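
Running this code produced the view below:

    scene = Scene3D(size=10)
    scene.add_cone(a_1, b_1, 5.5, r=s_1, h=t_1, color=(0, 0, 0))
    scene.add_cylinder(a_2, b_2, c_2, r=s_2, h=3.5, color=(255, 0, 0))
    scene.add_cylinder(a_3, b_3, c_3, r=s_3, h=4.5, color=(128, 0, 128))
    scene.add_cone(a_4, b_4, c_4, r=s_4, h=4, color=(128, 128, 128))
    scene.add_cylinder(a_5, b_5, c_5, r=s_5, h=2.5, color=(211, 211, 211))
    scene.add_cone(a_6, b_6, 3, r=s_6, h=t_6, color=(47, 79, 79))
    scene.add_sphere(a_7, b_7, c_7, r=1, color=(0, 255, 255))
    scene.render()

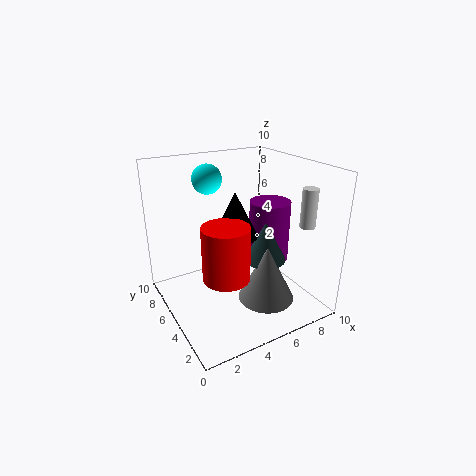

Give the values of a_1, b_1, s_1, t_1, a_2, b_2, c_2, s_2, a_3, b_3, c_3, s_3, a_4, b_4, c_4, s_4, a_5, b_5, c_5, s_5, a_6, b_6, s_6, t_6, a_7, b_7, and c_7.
a_1 = 4.5; b_1 = 4.5; s_1 = 1.5; t_1 = 3; a_2 = 3; b_2 = 3; c_2 = 3.5; s_2 = 1.5; a_3 = 8; b_3 = 5.5; c_3 = 2.5; s_3 = 1.5; a_4 = 6.5; b_4 = 3.5; c_4 = 0.5; s_4 = 2; a_5 = 8; b_5 = 1.5; c_5 = 6.5; s_5 = 0.5; a_6 = 7; b_6 = 4.5; s_6 = 1.5; t_6 = 3; a_7 = 3.5; b_7 = 6.5; c_7 = 9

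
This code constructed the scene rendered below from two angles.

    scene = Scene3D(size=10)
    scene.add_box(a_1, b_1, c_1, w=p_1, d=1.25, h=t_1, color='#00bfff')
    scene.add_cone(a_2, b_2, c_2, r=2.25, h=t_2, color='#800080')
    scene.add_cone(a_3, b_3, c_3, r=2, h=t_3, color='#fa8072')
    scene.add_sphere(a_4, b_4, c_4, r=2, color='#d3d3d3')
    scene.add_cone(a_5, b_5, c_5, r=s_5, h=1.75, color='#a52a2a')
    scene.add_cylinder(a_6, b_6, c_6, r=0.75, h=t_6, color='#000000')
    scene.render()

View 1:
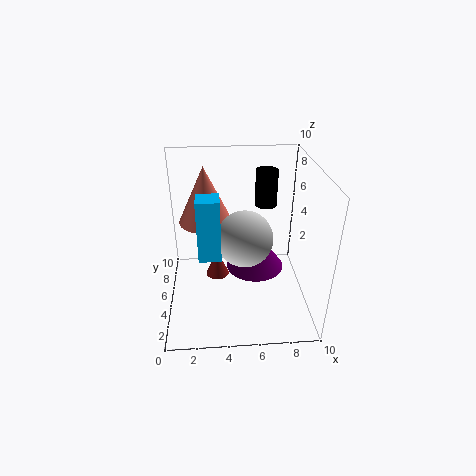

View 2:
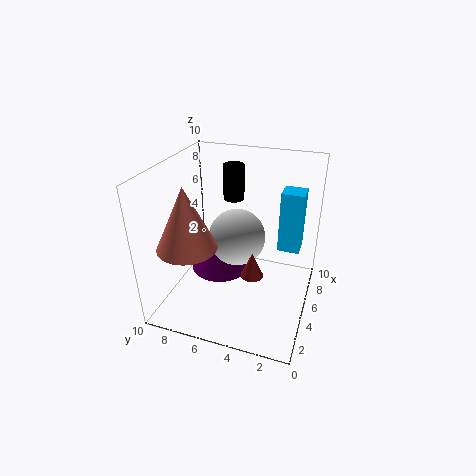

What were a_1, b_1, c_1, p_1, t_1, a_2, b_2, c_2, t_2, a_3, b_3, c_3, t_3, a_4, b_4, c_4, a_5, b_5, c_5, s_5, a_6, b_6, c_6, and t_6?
a_1 = 2.5, b_1 = 0.5, c_1 = 6.25, p_1 = 1.25, t_1 = 3.5, a_2 = 6.5, b_2 = 7, c_2 = 1.25, t_2 = 3, a_3 = 2.75, b_3 = 7.75, c_3 = 5, t_3 = 4.25, a_4 = 5.5, b_4 = 5.25, c_4 = 4.75, a_5 = 3.5, b_5 = 3.5, c_5 = 3.25, s_5 = 0.75, a_6 = 7, b_6 = 6, c_6 = 7, t_6 = 2.5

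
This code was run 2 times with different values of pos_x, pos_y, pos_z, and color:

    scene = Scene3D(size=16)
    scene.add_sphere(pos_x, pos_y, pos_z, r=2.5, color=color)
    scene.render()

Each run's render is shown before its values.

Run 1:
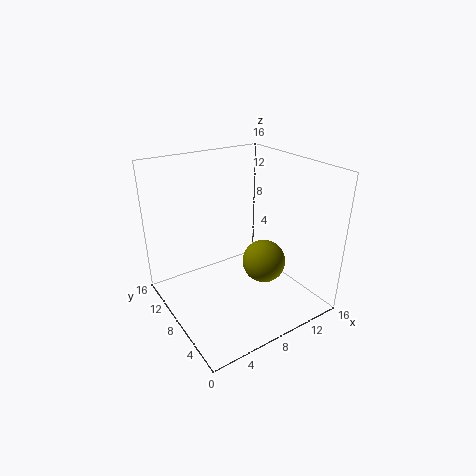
pos_x = 11
pos_y = 7
pos_z = 4.5
color = 'olive'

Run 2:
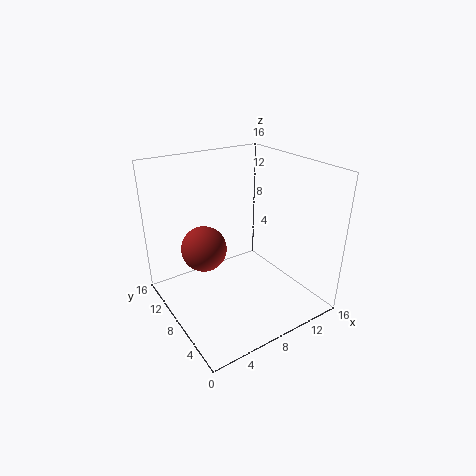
pos_x = 4.5
pos_y = 9.5
pos_z = 7
color = 'brown'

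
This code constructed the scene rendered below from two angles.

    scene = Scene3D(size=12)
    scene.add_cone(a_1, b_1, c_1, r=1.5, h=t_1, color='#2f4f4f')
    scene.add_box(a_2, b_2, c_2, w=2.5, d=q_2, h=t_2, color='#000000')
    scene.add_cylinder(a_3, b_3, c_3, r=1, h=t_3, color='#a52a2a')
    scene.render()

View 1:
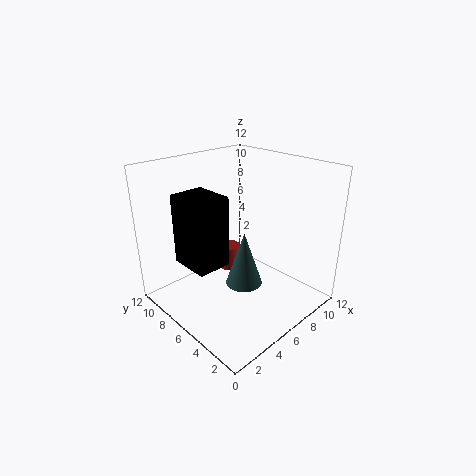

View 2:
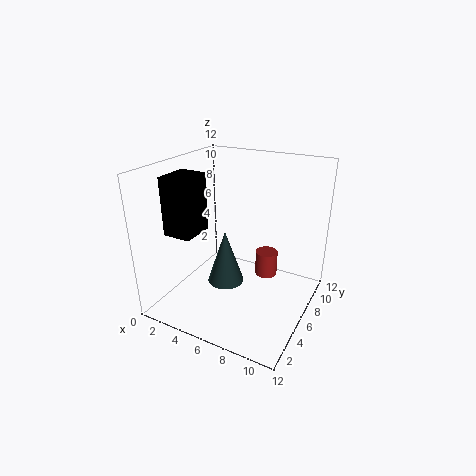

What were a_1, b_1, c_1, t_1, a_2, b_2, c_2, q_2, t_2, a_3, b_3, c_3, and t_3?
a_1 = 5.5
b_1 = 4.75
c_1 = 2.5
t_1 = 4.5
a_2 = 0.25
b_2 = 3.5
c_2 = 6
q_2 = 3
t_2 = 5
a_3 = 7.5
b_3 = 8.75
c_3 = 1.5
t_3 = 2.25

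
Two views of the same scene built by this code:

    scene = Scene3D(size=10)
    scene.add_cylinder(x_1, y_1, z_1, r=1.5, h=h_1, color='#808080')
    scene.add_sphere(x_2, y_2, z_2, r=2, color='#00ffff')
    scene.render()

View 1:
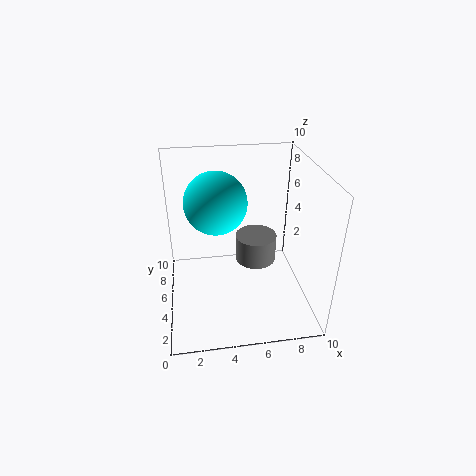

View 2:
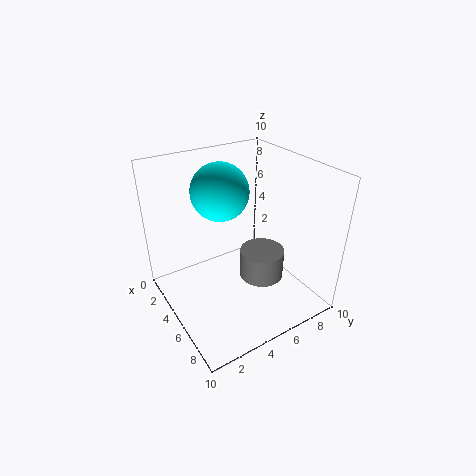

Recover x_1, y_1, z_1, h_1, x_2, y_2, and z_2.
x_1 = 6.5
y_1 = 6
z_1 = 2.5
h_1 = 2
x_2 = 3.5
y_2 = 4.5
z_2 = 8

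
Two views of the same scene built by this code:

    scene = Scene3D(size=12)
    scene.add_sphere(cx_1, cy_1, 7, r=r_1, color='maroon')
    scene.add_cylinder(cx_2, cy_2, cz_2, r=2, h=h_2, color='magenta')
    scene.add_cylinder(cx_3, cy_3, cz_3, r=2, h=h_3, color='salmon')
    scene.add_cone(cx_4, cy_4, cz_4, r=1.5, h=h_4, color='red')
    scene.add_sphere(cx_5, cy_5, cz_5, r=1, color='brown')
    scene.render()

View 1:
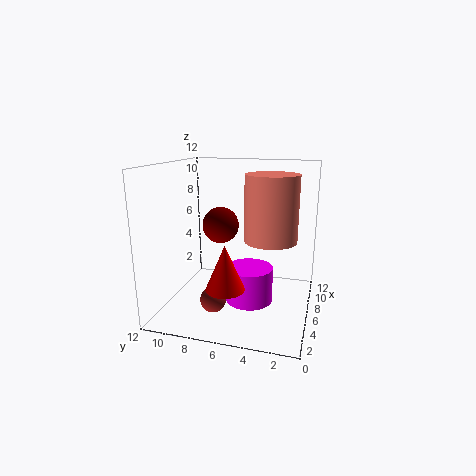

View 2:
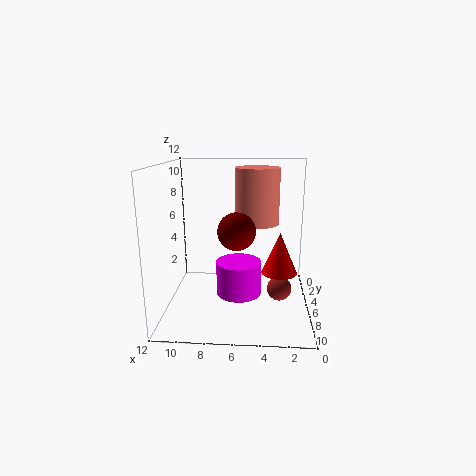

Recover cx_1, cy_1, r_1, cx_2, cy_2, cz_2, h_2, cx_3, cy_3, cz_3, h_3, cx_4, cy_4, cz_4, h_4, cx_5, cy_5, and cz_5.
cx_1 = 6
cy_1 = 7.5
r_1 = 1.5
cx_2 = 6
cy_2 = 5
cz_2 = 0.5
h_2 = 3
cx_3 = 4.5
cy_3 = 3
cz_3 = 6.5
h_3 = 5
cx_4 = 2.5
cy_4 = 6
cz_4 = 3
h_4 = 3.5
cx_5 = 2.5
cy_5 = 7
cz_5 = 2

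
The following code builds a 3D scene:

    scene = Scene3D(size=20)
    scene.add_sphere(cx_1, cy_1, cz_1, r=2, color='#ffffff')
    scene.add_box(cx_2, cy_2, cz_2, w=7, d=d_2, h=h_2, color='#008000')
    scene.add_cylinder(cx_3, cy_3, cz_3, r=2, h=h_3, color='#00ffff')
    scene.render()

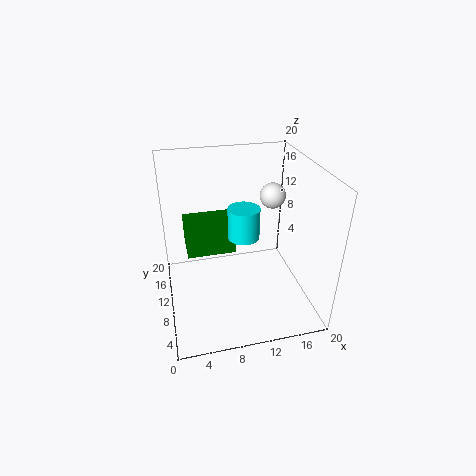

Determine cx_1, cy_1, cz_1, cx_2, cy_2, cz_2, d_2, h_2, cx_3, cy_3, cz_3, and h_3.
cx_1 = 17; cy_1 = 16; cz_1 = 13; cx_2 = 3; cy_2 = 11; cz_2 = 7; d_2 = 6; h_2 = 4; cx_3 = 10; cy_3 = 7; cz_3 = 12; h_3 = 4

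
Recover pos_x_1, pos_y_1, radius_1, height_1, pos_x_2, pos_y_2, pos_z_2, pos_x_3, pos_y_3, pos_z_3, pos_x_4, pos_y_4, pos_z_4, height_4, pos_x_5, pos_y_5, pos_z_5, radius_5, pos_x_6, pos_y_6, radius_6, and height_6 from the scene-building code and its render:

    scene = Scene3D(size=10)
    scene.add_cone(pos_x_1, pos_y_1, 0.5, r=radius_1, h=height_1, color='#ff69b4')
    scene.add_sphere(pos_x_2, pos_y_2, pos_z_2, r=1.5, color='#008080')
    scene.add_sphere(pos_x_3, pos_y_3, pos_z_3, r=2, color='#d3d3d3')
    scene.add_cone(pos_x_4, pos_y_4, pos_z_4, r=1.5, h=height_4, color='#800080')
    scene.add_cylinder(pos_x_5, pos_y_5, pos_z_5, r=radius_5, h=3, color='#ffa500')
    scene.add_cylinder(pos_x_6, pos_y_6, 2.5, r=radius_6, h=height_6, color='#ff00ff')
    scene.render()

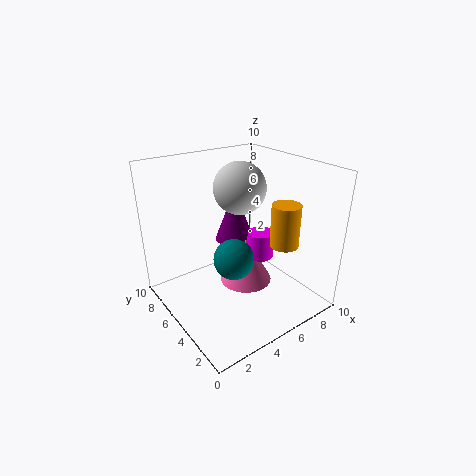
pos_x_1 = 6.5, pos_y_1 = 6, radius_1 = 2, height_1 = 3.5, pos_x_2 = 5, pos_y_2 = 5.5, pos_z_2 = 3, pos_x_3 = 7, pos_y_3 = 7.5, pos_z_3 = 7.5, pos_x_4 = 6.5, pos_y_4 = 7.5, pos_z_4 = 3.5, height_4 = 4, pos_x_5 = 7.5, pos_y_5 = 3, pos_z_5 = 4.5, radius_5 = 1, pos_x_6 = 7.5, pos_y_6 = 5.5, radius_6 = 1, height_6 = 2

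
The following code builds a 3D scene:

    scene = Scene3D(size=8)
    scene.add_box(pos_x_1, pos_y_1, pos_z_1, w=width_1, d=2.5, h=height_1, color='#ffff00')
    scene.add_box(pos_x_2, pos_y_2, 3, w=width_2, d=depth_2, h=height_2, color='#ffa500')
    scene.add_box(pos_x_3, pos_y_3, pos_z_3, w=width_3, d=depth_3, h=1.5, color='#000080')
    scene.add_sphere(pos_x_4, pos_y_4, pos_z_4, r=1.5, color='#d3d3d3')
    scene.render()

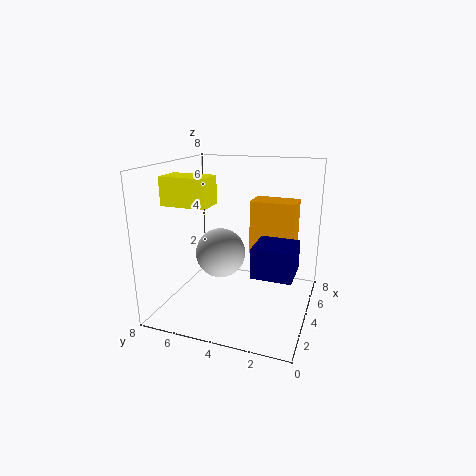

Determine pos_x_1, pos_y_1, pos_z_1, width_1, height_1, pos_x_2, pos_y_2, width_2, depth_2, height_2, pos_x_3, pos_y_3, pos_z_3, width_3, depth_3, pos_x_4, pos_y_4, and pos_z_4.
pos_x_1 = 2; pos_y_1 = 5; pos_z_1 = 6; width_1 = 1.5; height_1 = 1.5; pos_x_2 = 4.5; pos_y_2 = 1; width_2 = 1.5; depth_2 = 2.5; height_2 = 3; pos_x_3 = 1.5; pos_y_3 = 0.5; pos_z_3 = 3; width_3 = 2; depth_3 = 2; pos_x_4 = 5; pos_y_4 = 5.5; pos_z_4 = 2.5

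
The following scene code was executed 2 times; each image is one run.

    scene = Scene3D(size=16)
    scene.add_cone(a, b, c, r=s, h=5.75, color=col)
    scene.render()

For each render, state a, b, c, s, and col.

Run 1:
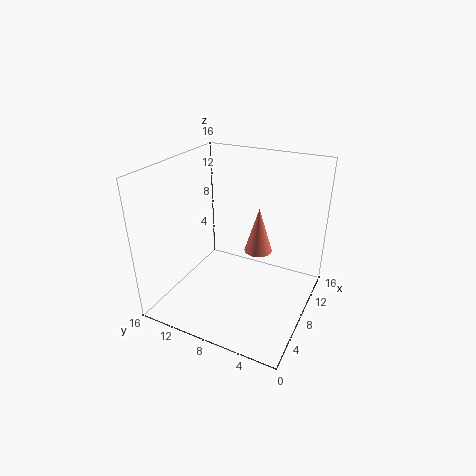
a = 12.75
b = 7.5
c = 4
s = 1.75
col = 'salmon'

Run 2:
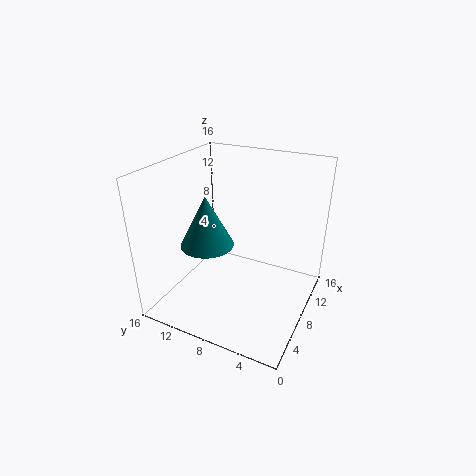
a = 6.75
b = 11.25
c = 7
s = 3
col = 'teal'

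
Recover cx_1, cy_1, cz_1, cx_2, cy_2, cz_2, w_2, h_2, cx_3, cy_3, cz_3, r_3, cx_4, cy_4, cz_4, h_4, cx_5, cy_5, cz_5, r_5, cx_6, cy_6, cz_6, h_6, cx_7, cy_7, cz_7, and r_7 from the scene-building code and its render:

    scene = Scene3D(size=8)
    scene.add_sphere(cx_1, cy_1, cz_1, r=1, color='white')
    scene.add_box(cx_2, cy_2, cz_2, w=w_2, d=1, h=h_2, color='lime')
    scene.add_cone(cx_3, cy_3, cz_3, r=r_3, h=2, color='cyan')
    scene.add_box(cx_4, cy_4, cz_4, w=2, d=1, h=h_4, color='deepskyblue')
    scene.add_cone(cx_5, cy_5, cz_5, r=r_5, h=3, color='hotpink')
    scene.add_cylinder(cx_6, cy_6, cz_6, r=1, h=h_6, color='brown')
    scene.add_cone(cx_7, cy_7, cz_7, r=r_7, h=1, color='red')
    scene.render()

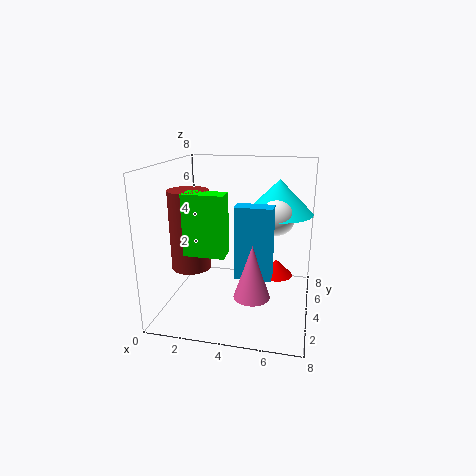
cx_1 = 6; cy_1 = 5; cz_1 = 5; cx_2 = 2; cy_2 = 1; cz_2 = 4; w_2 = 2; h_2 = 3; cx_3 = 6; cy_3 = 6; cz_3 = 5; r_3 = 2; cx_4 = 4; cy_4 = 3; cz_4 = 2; h_4 = 4; cx_5 = 5; cy_5 = 3; cz_5 = 1; r_5 = 1; cx_6 = 2; cy_6 = 2; cz_6 = 3; h_6 = 4; cx_7 = 6; cy_7 = 6; cz_7 = 1; r_7 = 1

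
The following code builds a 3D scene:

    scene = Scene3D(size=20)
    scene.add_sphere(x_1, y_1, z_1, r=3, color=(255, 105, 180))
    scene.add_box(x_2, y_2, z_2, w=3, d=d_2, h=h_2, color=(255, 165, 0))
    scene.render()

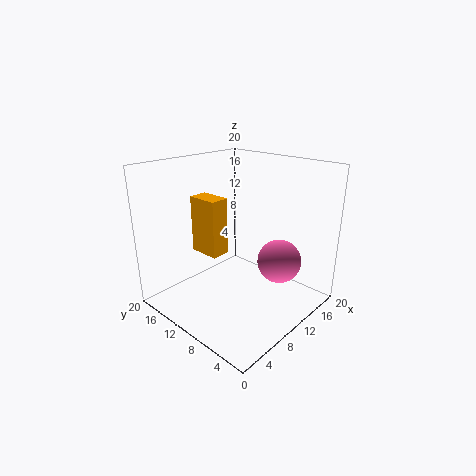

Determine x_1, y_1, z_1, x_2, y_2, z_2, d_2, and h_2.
x_1 = 13; y_1 = 5; z_1 = 7; x_2 = 10; y_2 = 15; z_2 = 5; d_2 = 5; h_2 = 9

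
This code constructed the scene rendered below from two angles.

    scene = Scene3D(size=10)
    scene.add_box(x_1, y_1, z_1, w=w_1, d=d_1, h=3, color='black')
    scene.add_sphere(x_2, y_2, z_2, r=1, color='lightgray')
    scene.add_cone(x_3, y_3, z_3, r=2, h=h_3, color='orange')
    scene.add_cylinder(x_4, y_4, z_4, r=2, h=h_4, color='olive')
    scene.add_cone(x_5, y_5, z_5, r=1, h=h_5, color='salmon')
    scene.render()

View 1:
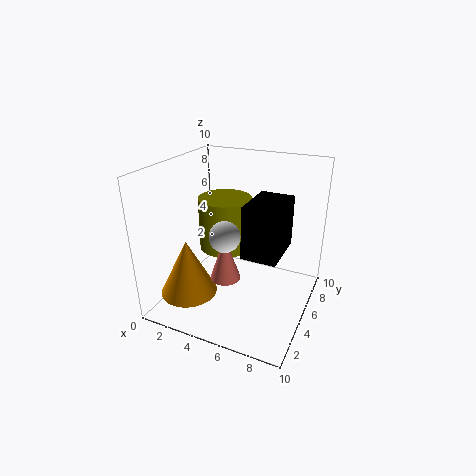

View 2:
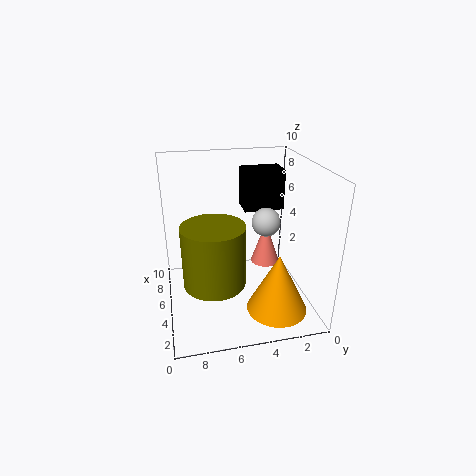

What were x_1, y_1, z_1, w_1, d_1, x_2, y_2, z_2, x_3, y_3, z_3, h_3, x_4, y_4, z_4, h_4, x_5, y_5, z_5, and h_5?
x_1 = 7; y_1 = 1; z_1 = 6; w_1 = 2; d_1 = 3; x_2 = 5; y_2 = 3; z_2 = 6; x_3 = 2; y_3 = 3; z_3 = 1; h_3 = 4; x_4 = 3; y_4 = 7; z_4 = 3; h_4 = 4; x_5 = 5; y_5 = 3; z_5 = 3; h_5 = 3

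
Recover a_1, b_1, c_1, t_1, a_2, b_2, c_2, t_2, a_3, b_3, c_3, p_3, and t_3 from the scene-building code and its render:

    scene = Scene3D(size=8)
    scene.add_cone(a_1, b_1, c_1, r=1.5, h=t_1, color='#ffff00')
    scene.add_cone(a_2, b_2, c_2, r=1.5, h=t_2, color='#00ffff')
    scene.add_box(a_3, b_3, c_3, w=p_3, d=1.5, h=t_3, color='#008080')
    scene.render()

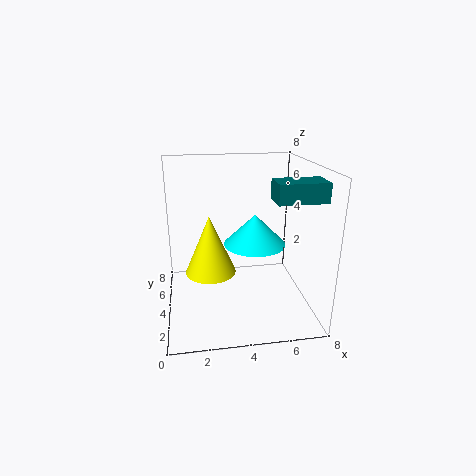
a_1 = 2.5
b_1 = 5
c_1 = 1.5
t_1 = 3.5
a_2 = 4.5
b_2 = 2
c_2 = 4.5
t_2 = 1.5
a_3 = 5.5
b_3 = 1.5
c_3 = 6.5
p_3 = 2.5
t_3 = 1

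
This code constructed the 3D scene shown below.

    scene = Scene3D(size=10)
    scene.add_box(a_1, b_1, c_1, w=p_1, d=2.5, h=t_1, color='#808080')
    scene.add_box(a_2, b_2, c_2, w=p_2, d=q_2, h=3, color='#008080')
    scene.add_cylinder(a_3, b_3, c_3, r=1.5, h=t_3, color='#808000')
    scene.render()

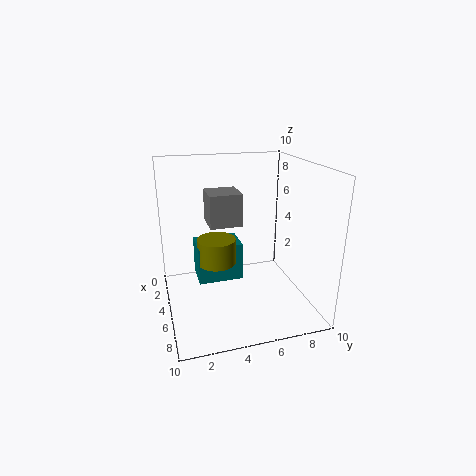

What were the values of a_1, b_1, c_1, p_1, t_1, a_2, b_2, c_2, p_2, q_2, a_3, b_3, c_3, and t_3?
a_1 = 0.5, b_1 = 3.5, c_1 = 5, p_1 = 2.5, t_1 = 2.5, a_2 = 0.5, b_2 = 2.5, c_2 = 0.5, p_2 = 2.5, q_2 = 3.5, a_3 = 2.5, b_3 = 4, c_3 = 2, t_3 = 2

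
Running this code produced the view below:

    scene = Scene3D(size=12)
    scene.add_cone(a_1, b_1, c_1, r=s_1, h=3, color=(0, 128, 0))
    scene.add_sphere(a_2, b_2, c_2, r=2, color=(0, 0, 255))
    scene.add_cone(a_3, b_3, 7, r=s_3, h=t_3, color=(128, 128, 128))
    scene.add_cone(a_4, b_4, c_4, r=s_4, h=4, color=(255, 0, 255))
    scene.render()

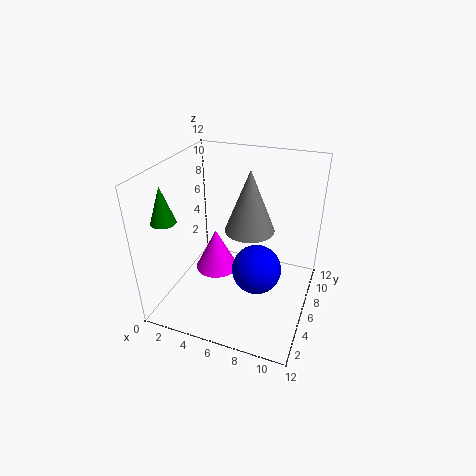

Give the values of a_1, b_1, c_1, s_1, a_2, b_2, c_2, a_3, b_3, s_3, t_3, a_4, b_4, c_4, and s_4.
a_1 = 1; b_1 = 3; c_1 = 8; s_1 = 1; a_2 = 8; b_2 = 5; c_2 = 4; a_3 = 7; b_3 = 6; s_3 = 2; t_3 = 5; a_4 = 3; b_4 = 8; c_4 = 1; s_4 = 2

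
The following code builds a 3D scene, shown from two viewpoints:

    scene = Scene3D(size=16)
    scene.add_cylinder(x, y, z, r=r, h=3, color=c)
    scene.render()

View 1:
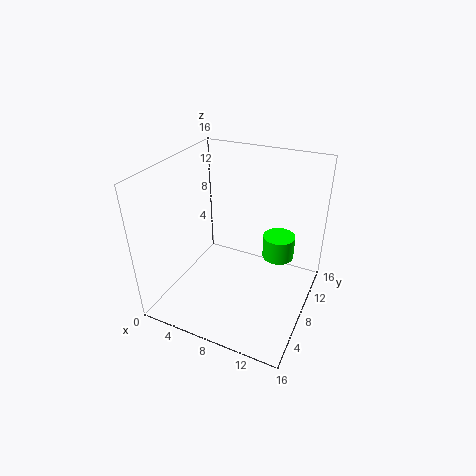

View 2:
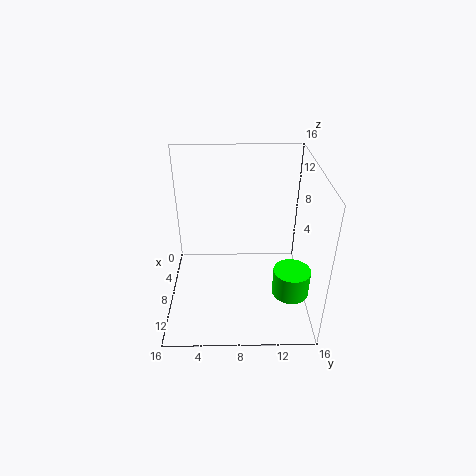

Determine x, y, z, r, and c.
x = 11; y = 13.75; z = 2.75; r = 2; c = 'lime'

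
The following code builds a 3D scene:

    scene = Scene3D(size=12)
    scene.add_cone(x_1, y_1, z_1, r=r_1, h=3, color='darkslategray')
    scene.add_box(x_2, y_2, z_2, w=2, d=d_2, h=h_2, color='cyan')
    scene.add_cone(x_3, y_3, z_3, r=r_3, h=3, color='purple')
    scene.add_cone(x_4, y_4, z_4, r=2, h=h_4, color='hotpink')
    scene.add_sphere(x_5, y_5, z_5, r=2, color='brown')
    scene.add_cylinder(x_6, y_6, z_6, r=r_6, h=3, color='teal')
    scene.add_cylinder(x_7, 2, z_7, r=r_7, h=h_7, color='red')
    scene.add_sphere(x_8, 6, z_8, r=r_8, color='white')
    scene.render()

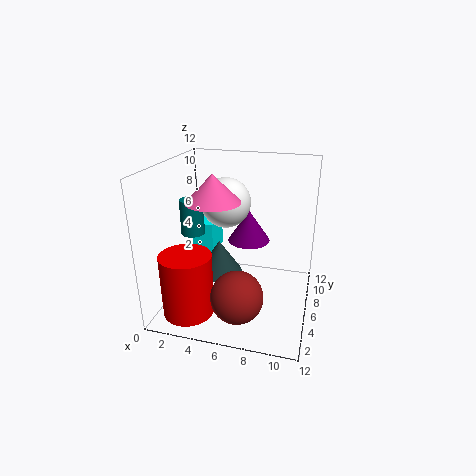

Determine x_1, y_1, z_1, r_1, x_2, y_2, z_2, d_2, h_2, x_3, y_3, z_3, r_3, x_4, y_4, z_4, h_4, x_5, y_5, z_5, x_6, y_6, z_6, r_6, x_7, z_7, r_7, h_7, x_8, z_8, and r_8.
x_1 = 4
y_1 = 7
z_1 = 2
r_1 = 2
x_2 = 1
y_2 = 8
z_2 = 3
d_2 = 3
h_2 = 3
x_3 = 6
y_3 = 10
z_3 = 4
r_3 = 2
x_4 = 5
y_4 = 3
z_4 = 10
h_4 = 2
x_5 = 7
y_5 = 2
z_5 = 3
x_6 = 2
y_6 = 6
z_6 = 6
r_6 = 1
x_7 = 3
z_7 = 1
r_7 = 2
h_7 = 5
x_8 = 5
z_8 = 9
r_8 = 2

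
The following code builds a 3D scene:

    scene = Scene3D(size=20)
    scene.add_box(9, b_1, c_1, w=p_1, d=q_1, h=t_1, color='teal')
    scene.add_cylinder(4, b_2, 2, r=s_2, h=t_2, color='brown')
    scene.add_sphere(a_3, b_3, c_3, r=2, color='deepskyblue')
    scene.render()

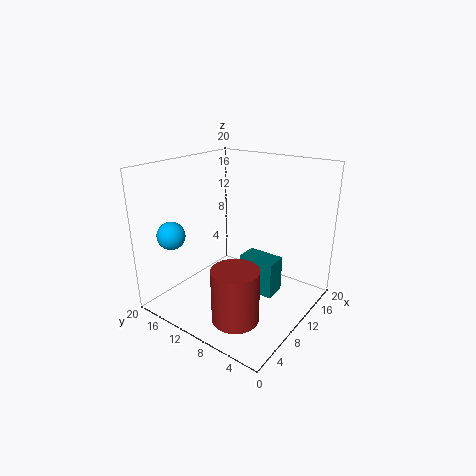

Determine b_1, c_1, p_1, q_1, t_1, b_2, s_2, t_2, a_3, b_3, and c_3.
b_1 = 4
c_1 = 3
p_1 = 3
q_1 = 5
t_1 = 5
b_2 = 6
s_2 = 3
t_2 = 7
a_3 = 5
b_3 = 18
c_3 = 10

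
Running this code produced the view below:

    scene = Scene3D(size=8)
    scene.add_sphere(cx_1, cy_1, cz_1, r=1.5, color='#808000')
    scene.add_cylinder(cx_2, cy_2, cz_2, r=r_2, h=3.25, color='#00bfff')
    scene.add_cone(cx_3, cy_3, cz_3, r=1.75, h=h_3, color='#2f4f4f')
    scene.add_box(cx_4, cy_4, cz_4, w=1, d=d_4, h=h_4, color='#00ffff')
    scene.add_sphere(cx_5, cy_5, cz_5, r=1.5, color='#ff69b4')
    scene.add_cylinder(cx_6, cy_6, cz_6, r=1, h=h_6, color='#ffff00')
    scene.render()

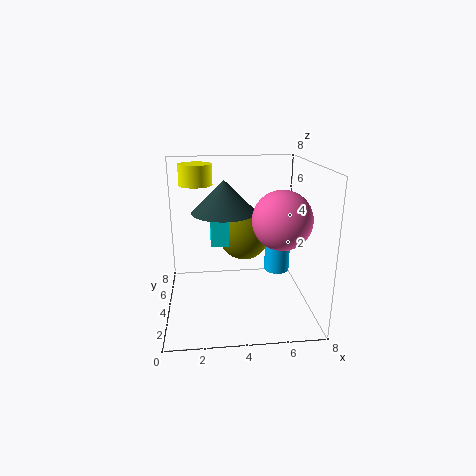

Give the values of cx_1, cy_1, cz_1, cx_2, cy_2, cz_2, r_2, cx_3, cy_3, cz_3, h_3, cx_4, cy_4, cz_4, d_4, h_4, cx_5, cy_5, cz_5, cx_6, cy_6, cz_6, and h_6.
cx_1 = 4.5, cy_1 = 5.25, cz_1 = 3.75, cx_2 = 6.5, cy_2 = 5, cz_2 = 1.5, r_2 = 0.75, cx_3 = 3.25, cy_3 = 4, cz_3 = 5.5, h_3 = 1.75, cx_4 = 2.5, cy_4 = 4, cz_4 = 3.5, d_4 = 1.5, h_4 = 2.5, cx_5 = 6, cy_5 = 2.25, cz_5 = 5.5, cx_6 = 1.75, cy_6 = 6.5, cz_6 = 6.5, h_6 = 1.25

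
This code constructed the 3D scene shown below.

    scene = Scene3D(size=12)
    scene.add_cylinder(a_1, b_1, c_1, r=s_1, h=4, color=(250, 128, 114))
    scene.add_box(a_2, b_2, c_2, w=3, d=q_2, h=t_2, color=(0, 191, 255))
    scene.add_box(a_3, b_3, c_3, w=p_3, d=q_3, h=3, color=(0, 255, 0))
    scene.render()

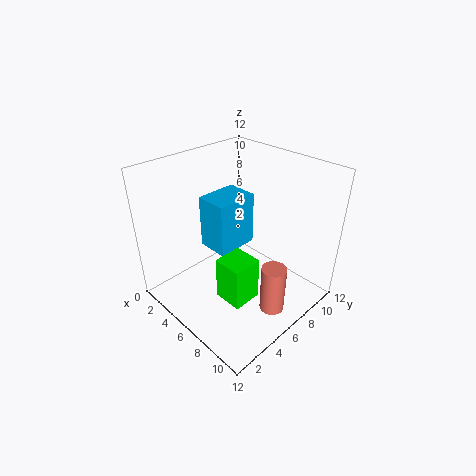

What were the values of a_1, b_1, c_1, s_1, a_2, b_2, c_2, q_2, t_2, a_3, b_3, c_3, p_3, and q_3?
a_1 = 10, b_1 = 6, c_1 = 1, s_1 = 1, a_2 = 1, b_2 = 6, c_2 = 3, q_2 = 4, t_2 = 5, a_3 = 9, b_3 = 1, c_3 = 5, p_3 = 2, q_3 = 2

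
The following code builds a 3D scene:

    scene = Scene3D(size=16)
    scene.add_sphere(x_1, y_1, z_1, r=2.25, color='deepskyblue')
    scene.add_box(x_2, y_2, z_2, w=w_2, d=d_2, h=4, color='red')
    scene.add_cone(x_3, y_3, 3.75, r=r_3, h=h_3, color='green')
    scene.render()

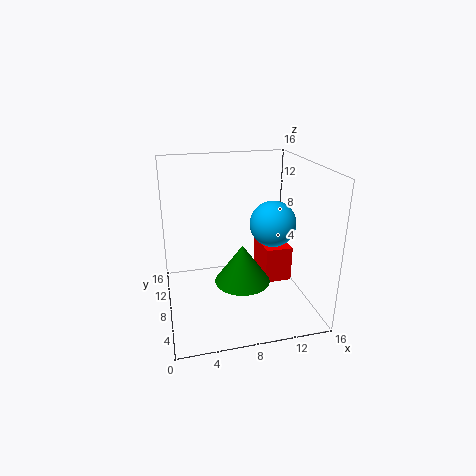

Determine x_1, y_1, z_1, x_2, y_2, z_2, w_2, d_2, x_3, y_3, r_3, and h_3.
x_1 = 10.5, y_1 = 4, z_1 = 11, x_2 = 10.75, y_2 = 6, z_2 = 3, w_2 = 3, d_2 = 4.75, x_3 = 8, y_3 = 6, r_3 = 3, h_3 = 4.25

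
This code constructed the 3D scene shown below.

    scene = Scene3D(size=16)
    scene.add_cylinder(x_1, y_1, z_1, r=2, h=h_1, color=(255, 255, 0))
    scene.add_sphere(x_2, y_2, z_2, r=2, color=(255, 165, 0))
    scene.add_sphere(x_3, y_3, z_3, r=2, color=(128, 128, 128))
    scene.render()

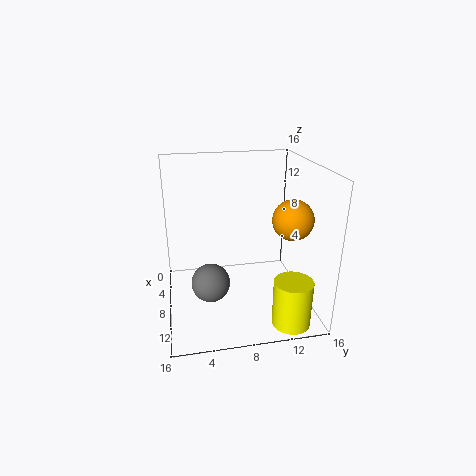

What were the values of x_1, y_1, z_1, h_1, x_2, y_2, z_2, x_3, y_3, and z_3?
x_1 = 14, y_1 = 12.5, z_1 = 0.5, h_1 = 5, x_2 = 12.5, y_2 = 12.5, z_2 = 11.5, x_3 = 11, y_3 = 4.5, z_3 = 4.5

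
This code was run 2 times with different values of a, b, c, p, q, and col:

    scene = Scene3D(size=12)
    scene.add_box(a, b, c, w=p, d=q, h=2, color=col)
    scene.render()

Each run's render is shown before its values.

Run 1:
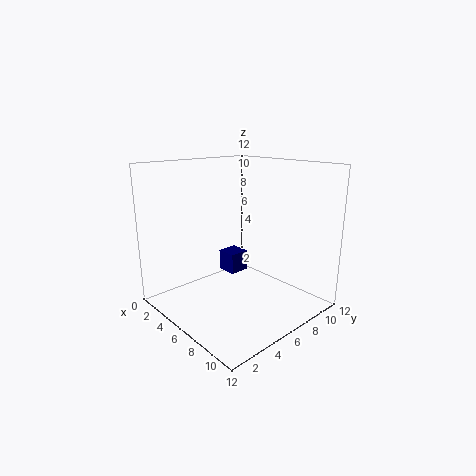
a = 1
b = 8
c = 1
p = 2
q = 2
col = 'navy'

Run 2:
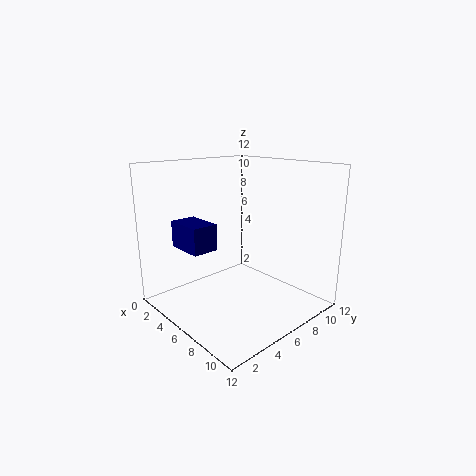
a = 4
b = 1
c = 6
p = 3
q = 2
col = 'navy'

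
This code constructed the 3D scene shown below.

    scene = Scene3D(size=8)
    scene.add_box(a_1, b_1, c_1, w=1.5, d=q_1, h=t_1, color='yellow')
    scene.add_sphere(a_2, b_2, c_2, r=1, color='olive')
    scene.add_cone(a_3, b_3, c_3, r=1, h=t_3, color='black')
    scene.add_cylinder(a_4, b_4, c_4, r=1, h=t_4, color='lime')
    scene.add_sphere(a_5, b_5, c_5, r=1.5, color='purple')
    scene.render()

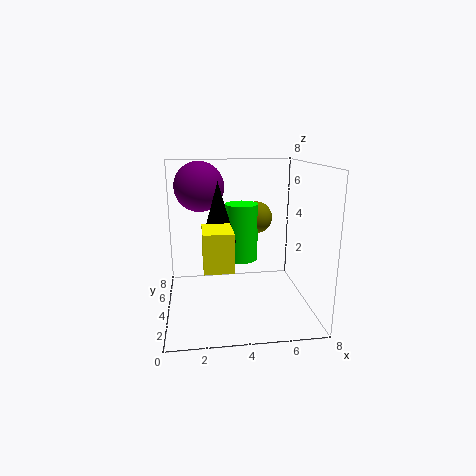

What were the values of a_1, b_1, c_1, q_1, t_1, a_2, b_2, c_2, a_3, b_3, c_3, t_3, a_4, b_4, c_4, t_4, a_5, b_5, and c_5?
a_1 = 2, b_1 = 1.5, c_1 = 3, q_1 = 2, t_1 = 2, a_2 = 5.5, b_2 = 6.5, c_2 = 4.5, a_3 = 3, b_3 = 5, c_3 = 3.5, t_3 = 3.5, a_4 = 4.5, b_4 = 6, c_4 = 2, t_4 = 3.5, a_5 = 2, b_5 = 6.5, c_5 = 6.5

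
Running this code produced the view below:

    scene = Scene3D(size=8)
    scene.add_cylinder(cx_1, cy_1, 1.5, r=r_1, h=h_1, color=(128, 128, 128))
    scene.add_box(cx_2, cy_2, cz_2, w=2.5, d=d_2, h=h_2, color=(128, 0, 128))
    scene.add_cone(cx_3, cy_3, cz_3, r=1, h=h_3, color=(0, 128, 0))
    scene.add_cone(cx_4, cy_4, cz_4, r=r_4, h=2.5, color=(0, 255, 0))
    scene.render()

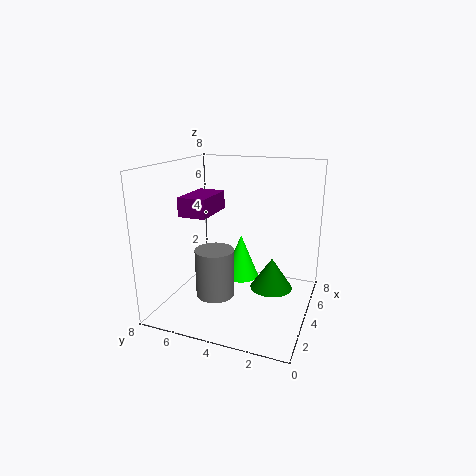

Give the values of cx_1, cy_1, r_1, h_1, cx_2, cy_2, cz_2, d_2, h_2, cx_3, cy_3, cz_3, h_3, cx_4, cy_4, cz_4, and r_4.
cx_1 = 2
cy_1 = 4.5
r_1 = 1
h_1 = 2.5
cx_2 = 2
cy_2 = 5
cz_2 = 5.5
d_2 = 1.5
h_2 = 1
cx_3 = 2
cy_3 = 1.5
cz_3 = 2.5
h_3 = 1.5
cx_4 = 4.5
cy_4 = 4
cz_4 = 1.5
r_4 = 1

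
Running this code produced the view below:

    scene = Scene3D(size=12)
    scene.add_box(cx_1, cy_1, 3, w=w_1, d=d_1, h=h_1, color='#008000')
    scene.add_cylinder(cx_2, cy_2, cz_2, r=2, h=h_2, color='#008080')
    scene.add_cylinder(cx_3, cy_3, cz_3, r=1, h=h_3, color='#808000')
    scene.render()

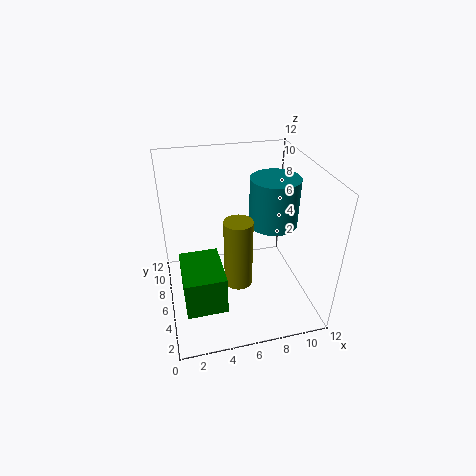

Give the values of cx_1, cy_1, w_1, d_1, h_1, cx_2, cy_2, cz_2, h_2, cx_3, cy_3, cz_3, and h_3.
cx_1 = 1, cy_1 = 1, w_1 = 3, d_1 = 4, h_1 = 3, cx_2 = 9, cy_2 = 6, cz_2 = 7, h_2 = 4, cx_3 = 5, cy_3 = 2, cz_3 = 5, h_3 = 5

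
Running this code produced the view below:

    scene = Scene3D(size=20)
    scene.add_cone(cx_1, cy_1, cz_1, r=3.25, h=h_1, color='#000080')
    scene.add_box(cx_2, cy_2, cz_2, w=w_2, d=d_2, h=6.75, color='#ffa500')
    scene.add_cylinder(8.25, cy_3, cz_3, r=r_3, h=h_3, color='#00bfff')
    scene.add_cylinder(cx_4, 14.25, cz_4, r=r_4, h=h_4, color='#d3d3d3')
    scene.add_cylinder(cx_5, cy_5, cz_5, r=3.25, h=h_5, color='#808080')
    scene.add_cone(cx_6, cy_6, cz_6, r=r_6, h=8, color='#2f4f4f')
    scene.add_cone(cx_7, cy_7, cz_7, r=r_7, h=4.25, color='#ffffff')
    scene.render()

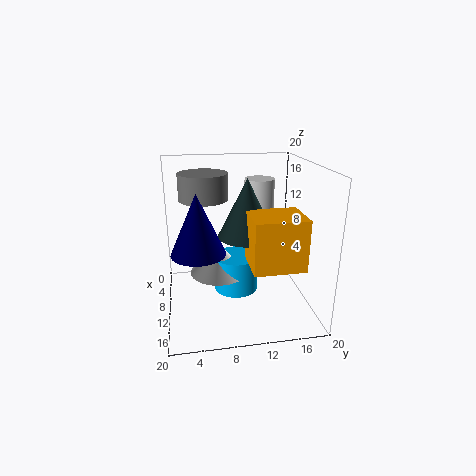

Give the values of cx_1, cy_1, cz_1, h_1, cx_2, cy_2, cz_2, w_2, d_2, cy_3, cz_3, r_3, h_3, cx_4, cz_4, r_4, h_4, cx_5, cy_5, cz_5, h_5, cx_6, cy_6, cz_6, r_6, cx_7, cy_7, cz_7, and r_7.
cx_1 = 15.75, cy_1 = 4.25, cz_1 = 10.75, h_1 = 7.25, cx_2 = 11.5, cy_2 = 10.75, cz_2 = 7.75, w_2 = 5.75, d_2 = 6.75, cy_3 = 10, cz_3 = 1.25, r_3 = 3.25, h_3 = 5.25, cx_4 = 4.5, cz_4 = 10.75, r_4 = 2.25, h_4 = 6.25, cx_5 = 9.25, cy_5 = 5.5, cz_5 = 15.5, h_5 = 3.5, cx_6 = 10, cy_6 = 11.25, cz_6 = 10.25, r_6 = 4, cx_7 = 8, cy_7 = 7.5, cz_7 = 4, r_7 = 4.25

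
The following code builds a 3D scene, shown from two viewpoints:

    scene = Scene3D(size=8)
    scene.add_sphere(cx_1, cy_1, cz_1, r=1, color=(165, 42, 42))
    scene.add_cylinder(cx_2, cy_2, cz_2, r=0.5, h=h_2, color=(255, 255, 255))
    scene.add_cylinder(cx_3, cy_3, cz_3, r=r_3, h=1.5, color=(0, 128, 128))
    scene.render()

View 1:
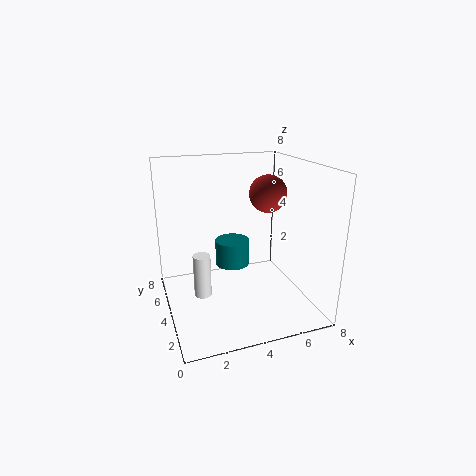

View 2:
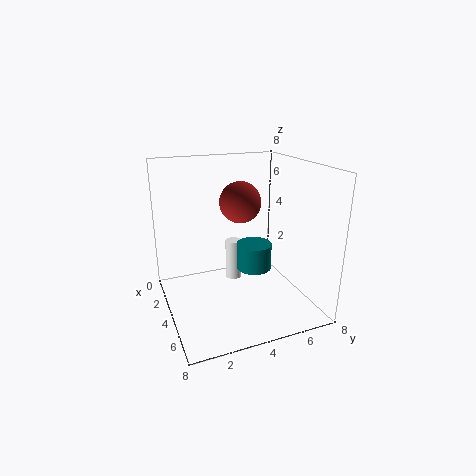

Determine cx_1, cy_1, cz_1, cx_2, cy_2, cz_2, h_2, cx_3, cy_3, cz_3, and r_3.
cx_1 = 5.5
cy_1 = 3.5
cz_1 = 6.5
cx_2 = 2
cy_2 = 4.5
cz_2 = 0.5
h_2 = 2.5
cx_3 = 4
cy_3 = 5
cz_3 = 2
r_3 = 1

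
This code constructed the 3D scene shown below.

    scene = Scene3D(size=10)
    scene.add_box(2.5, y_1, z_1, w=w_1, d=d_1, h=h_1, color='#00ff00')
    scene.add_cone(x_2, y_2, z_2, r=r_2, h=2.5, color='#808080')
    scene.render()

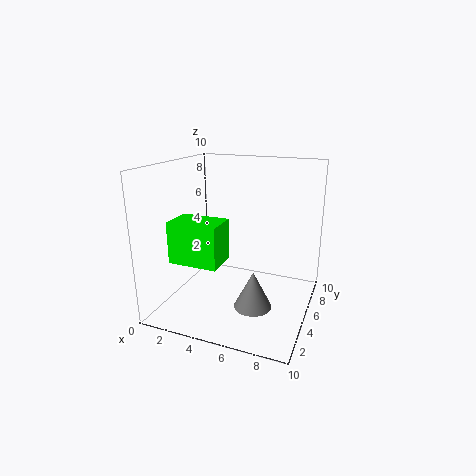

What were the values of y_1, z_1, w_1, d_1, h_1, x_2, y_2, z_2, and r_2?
y_1 = 0.25; z_1 = 4.75; w_1 = 3; d_1 = 2; h_1 = 2.5; x_2 = 6.75; y_2 = 3.25; z_2 = 1; r_2 = 1.25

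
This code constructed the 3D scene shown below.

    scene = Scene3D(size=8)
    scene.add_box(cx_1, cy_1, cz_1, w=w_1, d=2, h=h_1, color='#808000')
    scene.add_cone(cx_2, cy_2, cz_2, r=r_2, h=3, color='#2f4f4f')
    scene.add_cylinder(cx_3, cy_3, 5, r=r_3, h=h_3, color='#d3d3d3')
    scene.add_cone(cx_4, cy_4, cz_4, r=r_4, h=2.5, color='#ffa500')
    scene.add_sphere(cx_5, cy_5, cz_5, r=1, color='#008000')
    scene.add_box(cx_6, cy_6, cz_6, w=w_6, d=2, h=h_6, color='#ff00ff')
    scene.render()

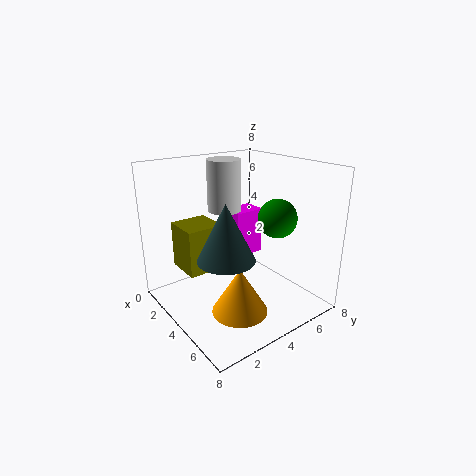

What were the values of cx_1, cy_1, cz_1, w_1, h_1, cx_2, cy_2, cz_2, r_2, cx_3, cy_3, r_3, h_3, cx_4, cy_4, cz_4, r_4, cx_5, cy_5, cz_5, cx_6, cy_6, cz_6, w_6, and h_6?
cx_1 = 2
cy_1 = 1
cz_1 = 2.5
w_1 = 2
h_1 = 2.5
cx_2 = 5
cy_2 = 2.5
cz_2 = 3.5
r_2 = 1.5
cx_3 = 2
cy_3 = 4.5
r_3 = 1
h_3 = 3
cx_4 = 5.5
cy_4 = 3
cz_4 = 0.5
r_4 = 1.5
cx_5 = 6
cy_5 = 5
cz_5 = 5.5
cx_6 = 0.5
cy_6 = 5.5
cz_6 = 1.5
w_6 = 1.5
h_6 = 3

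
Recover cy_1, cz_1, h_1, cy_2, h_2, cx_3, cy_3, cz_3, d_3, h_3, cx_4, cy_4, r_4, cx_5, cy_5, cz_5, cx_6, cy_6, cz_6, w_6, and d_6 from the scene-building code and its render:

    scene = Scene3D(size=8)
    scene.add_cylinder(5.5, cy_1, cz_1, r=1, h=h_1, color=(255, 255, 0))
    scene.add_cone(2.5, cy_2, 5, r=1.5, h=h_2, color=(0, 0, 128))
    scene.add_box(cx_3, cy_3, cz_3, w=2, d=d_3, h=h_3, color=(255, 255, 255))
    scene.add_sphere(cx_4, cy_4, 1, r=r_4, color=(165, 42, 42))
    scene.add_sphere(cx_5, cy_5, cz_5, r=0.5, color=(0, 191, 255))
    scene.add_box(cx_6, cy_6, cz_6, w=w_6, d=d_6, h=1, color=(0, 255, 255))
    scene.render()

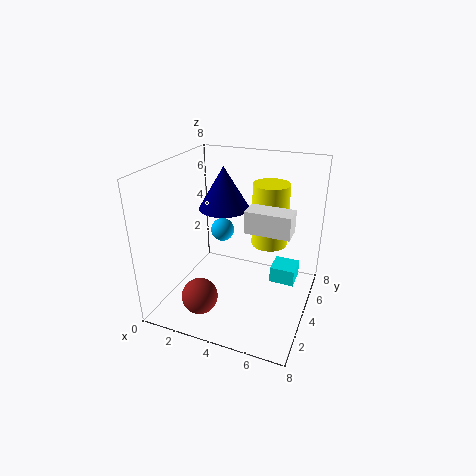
cy_1 = 5, cz_1 = 3.5, h_1 = 3.5, cy_2 = 5.5, h_2 = 2.5, cx_3 = 5.5, cy_3 = 1, cz_3 = 6, d_3 = 1, h_3 = 1, cx_4 = 2.5, cy_4 = 2, r_4 = 1, cx_5 = 4.5, cy_5 = 1, cz_5 = 6, cx_6 = 5.5, cy_6 = 5.5, cz_6 = 0.5, w_6 = 1.5, d_6 = 1.5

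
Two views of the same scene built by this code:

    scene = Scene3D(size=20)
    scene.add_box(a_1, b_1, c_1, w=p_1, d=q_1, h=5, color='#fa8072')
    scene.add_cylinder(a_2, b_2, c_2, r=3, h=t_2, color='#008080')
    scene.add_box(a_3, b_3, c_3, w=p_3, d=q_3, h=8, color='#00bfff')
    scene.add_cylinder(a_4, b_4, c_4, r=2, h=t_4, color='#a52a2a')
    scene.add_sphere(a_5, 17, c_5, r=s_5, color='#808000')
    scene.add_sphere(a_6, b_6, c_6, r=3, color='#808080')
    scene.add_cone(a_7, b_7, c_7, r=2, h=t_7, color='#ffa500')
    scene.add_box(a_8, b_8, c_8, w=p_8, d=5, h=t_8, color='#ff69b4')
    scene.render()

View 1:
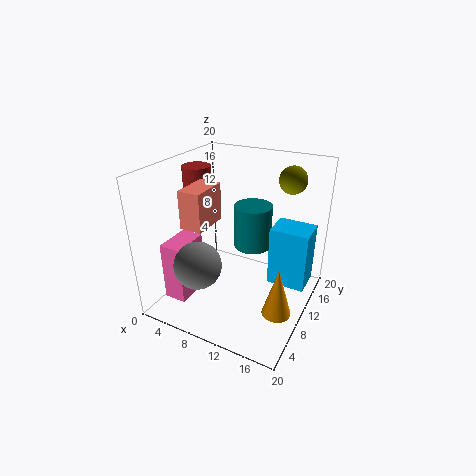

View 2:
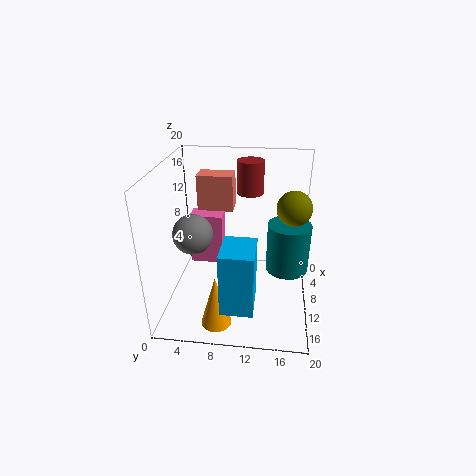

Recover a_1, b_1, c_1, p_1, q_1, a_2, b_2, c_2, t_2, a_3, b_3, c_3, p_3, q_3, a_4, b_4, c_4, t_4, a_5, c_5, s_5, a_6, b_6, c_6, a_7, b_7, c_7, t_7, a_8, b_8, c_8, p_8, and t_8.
a_1 = 5, b_1 = 4, c_1 = 13, p_1 = 3, q_1 = 5, a_2 = 9, b_2 = 17, c_2 = 5, t_2 = 7, a_3 = 15, b_3 = 9, c_3 = 5, p_3 = 5, q_3 = 4, a_4 = 3, b_4 = 11, c_4 = 14, t_4 = 5, a_5 = 15, c_5 = 17, s_5 = 2, a_6 = 8, b_6 = 3, c_6 = 9, a_7 = 17, b_7 = 8, c_7 = 1, t_7 = 7, a_8 = 3, b_8 = 2, c_8 = 3, p_8 = 3, t_8 = 8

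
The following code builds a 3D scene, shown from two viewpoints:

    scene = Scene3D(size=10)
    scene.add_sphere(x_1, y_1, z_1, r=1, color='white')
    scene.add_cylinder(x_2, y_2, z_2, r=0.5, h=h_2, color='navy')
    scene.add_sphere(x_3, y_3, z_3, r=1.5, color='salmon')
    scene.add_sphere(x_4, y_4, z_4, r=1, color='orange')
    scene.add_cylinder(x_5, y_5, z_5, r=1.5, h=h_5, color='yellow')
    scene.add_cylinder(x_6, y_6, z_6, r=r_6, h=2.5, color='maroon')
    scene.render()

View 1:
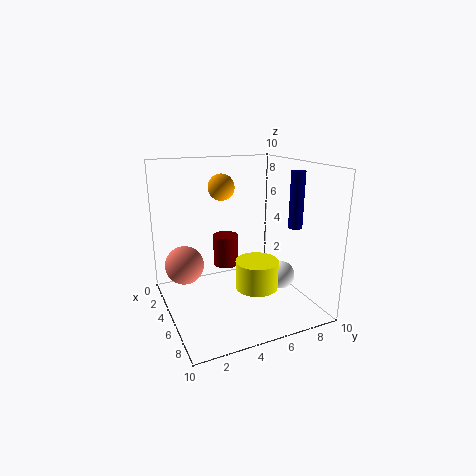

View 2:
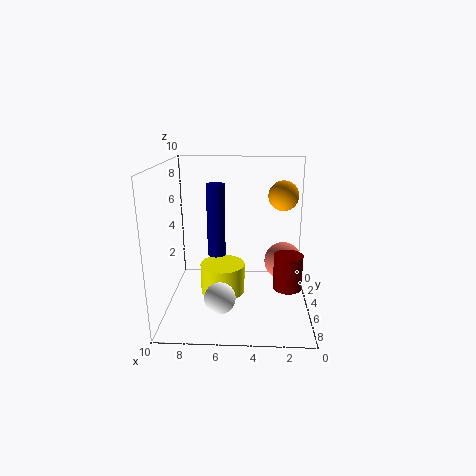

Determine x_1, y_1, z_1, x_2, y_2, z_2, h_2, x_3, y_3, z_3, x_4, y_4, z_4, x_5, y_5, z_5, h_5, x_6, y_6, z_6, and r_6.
x_1 = 6
y_1 = 8
z_1 = 2
x_2 = 6
y_2 = 9
z_2 = 5.5
h_2 = 4
x_3 = 1.5
y_3 = 2
z_3 = 2
x_4 = 2
y_4 = 5
z_4 = 8
x_5 = 6
y_5 = 6
z_5 = 1.5
h_5 = 2
x_6 = 1.5
y_6 = 5.5
z_6 = 1.5
r_6 = 1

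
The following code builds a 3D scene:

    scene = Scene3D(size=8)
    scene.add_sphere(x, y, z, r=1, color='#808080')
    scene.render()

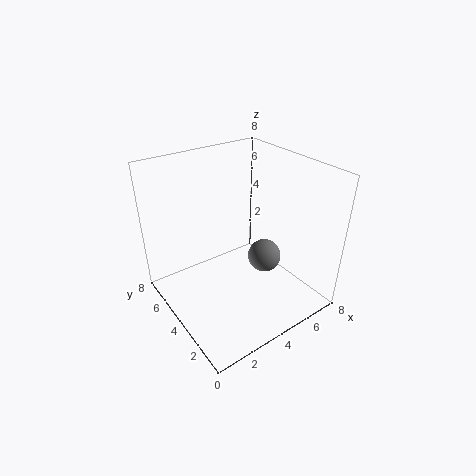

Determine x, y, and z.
x = 6, y = 4, z = 2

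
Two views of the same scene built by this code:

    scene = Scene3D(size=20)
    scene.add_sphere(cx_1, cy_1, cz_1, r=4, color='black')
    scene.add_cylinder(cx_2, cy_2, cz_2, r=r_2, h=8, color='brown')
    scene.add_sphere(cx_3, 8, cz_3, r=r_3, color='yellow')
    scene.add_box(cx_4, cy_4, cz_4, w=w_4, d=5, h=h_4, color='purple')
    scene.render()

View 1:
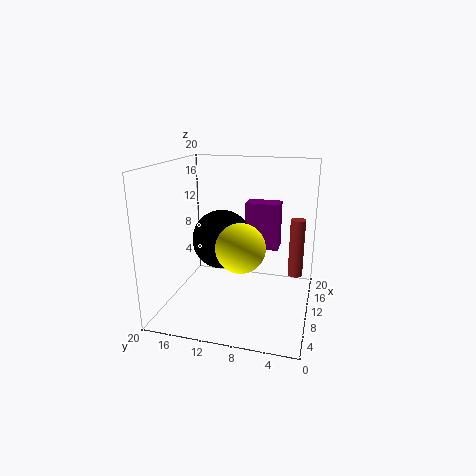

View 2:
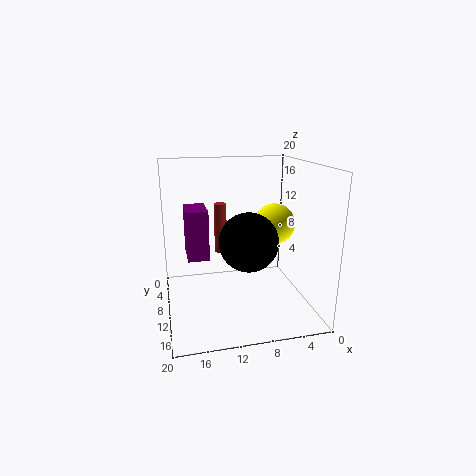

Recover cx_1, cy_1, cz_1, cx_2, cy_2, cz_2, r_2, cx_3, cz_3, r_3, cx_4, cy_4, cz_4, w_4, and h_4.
cx_1 = 9
cy_1 = 12
cz_1 = 10
cx_2 = 11
cy_2 = 2
cz_2 = 5
r_2 = 1
cx_3 = 4
cz_3 = 11
r_3 = 3
cx_4 = 14
cy_4 = 5
cz_4 = 7
w_4 = 3
h_4 = 7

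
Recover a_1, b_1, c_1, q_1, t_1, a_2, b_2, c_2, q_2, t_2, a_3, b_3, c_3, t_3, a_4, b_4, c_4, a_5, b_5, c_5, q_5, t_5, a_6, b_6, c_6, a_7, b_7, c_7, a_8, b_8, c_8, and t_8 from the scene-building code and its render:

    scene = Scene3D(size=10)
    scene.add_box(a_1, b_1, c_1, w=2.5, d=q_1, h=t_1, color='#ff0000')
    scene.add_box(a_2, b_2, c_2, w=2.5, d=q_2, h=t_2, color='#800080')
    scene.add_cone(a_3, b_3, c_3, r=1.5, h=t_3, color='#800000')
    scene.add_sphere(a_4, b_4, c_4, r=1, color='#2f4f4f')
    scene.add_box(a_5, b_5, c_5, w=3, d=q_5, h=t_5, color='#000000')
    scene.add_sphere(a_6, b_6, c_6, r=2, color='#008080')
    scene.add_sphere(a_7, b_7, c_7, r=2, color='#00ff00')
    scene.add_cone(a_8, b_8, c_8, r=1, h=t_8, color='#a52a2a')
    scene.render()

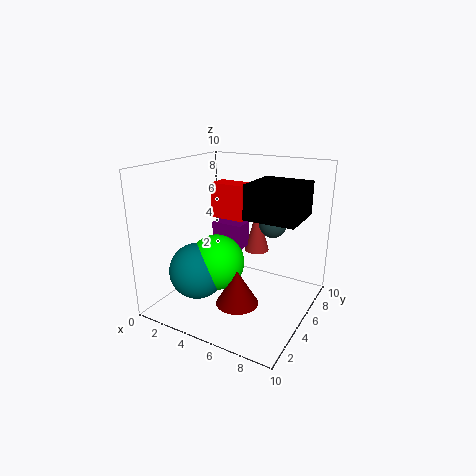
a_1 = 2.5; b_1 = 5.5; c_1 = 6; q_1 = 1.5; t_1 = 2.5; a_2 = 1.5; b_2 = 7; c_2 = 3; q_2 = 1.5; t_2 = 2; a_3 = 5.5; b_3 = 4; c_3 = 0.5; t_3 = 2.5; a_4 = 6.5; b_4 = 7.5; c_4 = 5.5; a_5 = 7; b_5 = 2; c_5 = 7.5; q_5 = 3; t_5 = 2; a_6 = 2.5; b_6 = 3.5; c_6 = 2.5; a_7 = 3.5; b_7 = 4.5; c_7 = 3; a_8 = 4.5; b_8 = 9; c_8 = 2.5; t_8 = 3.5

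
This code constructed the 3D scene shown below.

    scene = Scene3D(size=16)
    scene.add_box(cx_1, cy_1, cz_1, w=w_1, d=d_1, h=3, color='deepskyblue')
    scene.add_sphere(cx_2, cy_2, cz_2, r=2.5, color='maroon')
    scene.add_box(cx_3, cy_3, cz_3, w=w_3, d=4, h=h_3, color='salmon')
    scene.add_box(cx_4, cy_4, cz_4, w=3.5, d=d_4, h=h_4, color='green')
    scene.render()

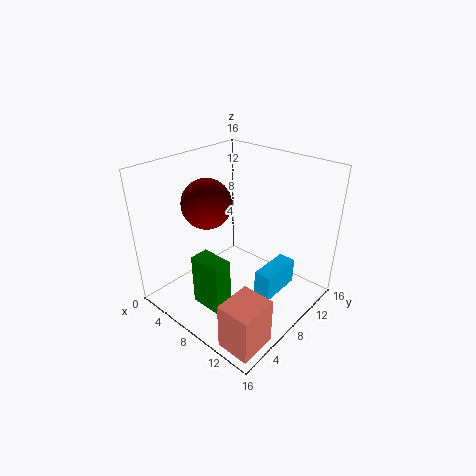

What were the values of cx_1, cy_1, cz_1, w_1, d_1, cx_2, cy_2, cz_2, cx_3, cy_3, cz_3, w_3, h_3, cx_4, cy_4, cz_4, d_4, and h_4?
cx_1 = 10.5; cy_1 = 8; cz_1 = 1.5; w_1 = 2; d_1 = 5; cx_2 = 7; cy_2 = 4.5; cz_2 = 13; cx_3 = 12; cy_3 = 0.5; cz_3 = 0.5; w_3 = 3.5; h_3 = 5; cx_4 = 7; cy_4 = 2; cz_4 = 2.5; d_4 = 2; h_4 = 5.5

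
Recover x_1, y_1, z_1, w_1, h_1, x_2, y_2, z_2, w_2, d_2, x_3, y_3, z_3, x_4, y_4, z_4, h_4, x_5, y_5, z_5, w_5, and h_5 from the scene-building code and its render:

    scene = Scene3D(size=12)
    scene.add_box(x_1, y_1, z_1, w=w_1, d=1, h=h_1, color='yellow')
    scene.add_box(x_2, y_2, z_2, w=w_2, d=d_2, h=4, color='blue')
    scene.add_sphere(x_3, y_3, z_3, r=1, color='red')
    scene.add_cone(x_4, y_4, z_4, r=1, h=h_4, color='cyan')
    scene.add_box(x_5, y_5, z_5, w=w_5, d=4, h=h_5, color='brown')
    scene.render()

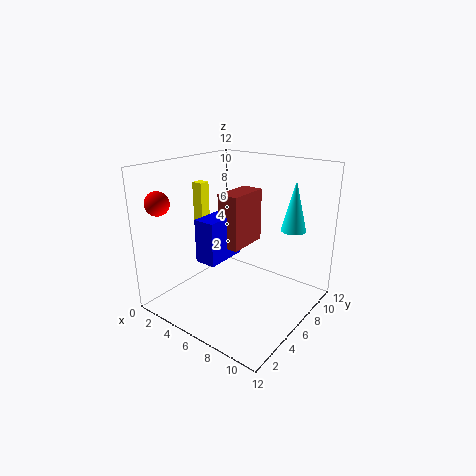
x_1 = 1, y_1 = 6, z_1 = 5, w_1 = 1, h_1 = 5, x_2 = 2, y_2 = 5, z_2 = 3, w_2 = 2, d_2 = 4, x_3 = 1, y_3 = 2, z_3 = 9, x_4 = 10, y_4 = 8, z_4 = 7, h_4 = 4, x_5 = 3, y_5 = 7, z_5 = 4, w_5 = 2, h_5 = 5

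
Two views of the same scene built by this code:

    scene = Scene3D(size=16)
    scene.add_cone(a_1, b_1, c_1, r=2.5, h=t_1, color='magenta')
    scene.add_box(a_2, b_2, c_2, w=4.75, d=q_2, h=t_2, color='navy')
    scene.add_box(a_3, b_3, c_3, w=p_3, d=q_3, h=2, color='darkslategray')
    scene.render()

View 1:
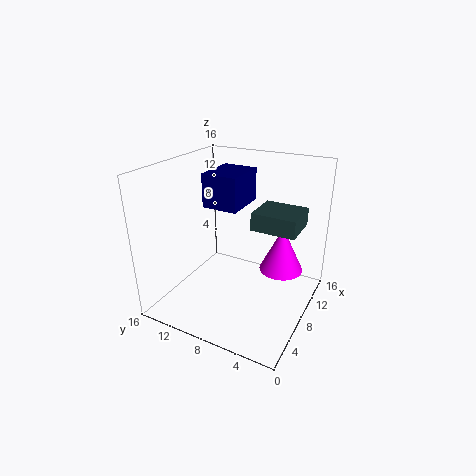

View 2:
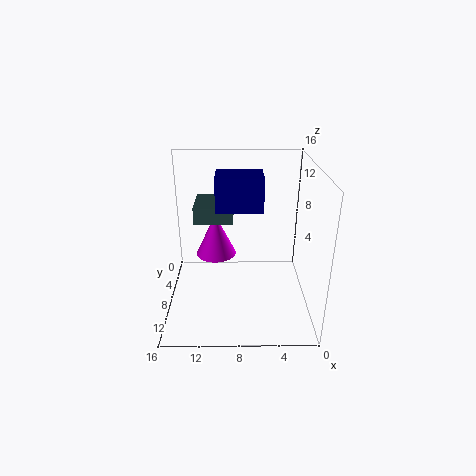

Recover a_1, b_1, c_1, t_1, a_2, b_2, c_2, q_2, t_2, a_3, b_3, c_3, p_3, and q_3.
a_1 = 10.75
b_1 = 3.75
c_1 = 3.75
t_1 = 5.25
a_2 = 5.5
b_2 = 7
c_2 = 12
q_2 = 3.75
t_2 = 3.5
a_3 = 8.5
b_3 = 1.75
c_3 = 9
p_3 = 4.5
q_3 = 5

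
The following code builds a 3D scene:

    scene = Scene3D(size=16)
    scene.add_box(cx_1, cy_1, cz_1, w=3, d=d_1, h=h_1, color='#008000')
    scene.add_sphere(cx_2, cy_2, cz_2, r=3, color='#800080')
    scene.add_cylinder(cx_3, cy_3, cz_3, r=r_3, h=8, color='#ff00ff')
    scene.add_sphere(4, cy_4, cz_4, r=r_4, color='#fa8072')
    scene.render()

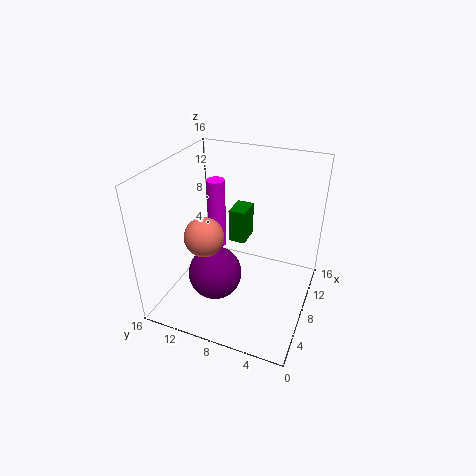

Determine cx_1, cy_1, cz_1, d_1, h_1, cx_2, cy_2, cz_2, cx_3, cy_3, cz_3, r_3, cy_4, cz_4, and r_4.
cx_1 = 10, cy_1 = 8, cz_1 = 6, d_1 = 2, h_1 = 4, cx_2 = 6, cy_2 = 10, cz_2 = 4, cx_3 = 9, cy_3 = 11, cz_3 = 6, r_3 = 1, cy_4 = 10, cz_4 = 10, r_4 = 2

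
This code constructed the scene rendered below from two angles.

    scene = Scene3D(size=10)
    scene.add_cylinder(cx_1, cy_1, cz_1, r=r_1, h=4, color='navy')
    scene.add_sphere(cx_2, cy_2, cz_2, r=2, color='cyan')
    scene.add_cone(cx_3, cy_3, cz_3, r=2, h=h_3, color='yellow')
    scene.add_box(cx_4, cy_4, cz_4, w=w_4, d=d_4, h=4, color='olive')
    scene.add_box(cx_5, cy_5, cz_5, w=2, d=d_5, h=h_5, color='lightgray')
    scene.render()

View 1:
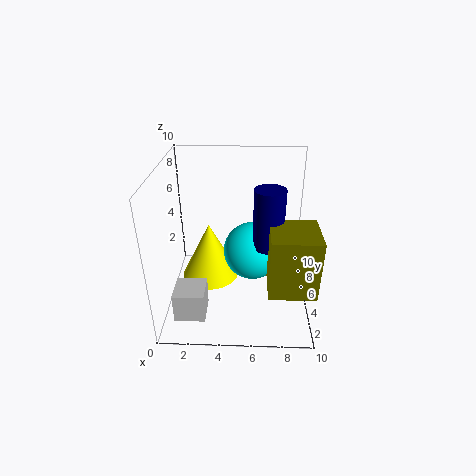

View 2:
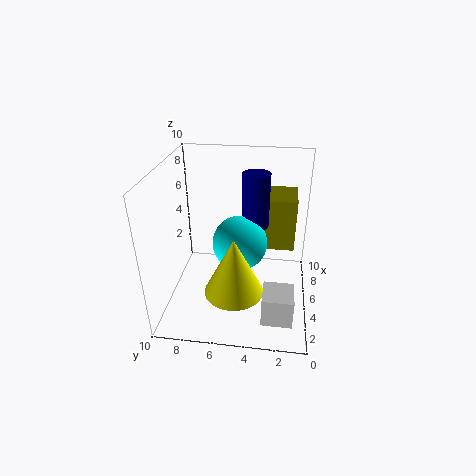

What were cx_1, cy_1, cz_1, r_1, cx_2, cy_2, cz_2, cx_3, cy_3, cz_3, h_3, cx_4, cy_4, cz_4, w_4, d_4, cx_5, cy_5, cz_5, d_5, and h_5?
cx_1 = 7, cy_1 = 4, cz_1 = 5, r_1 = 1, cx_2 = 6, cy_2 = 5, cz_2 = 4, cx_3 = 3, cy_3 = 5, cz_3 = 2, h_3 = 4, cx_4 = 7, cy_4 = 1, cz_4 = 3, w_4 = 3, d_4 = 3, cx_5 = 1, cy_5 = 1, cz_5 = 1, d_5 = 2, h_5 = 2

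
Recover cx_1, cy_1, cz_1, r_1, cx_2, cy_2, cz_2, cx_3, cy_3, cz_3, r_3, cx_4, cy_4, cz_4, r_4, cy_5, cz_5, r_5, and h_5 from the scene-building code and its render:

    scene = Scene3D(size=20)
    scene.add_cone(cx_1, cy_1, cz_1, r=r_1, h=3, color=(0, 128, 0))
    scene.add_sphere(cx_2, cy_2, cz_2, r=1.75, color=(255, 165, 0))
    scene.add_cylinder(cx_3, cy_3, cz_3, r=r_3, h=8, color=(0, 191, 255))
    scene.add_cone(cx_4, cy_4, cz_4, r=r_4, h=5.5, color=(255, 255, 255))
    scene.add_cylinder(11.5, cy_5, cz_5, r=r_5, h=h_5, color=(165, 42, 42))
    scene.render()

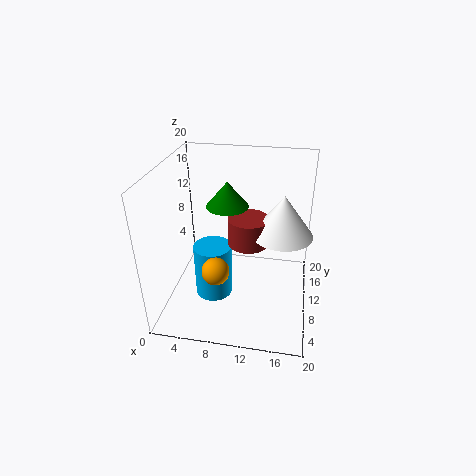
cx_1 = 9.5, cy_1 = 6, cz_1 = 16.75, r_1 = 2.5, cx_2 = 8.25, cy_2 = 4, cz_2 = 8.5, cx_3 = 6.25, cy_3 = 10, cz_3 = 0.25, r_3 = 2.75, cx_4 = 16, cy_4 = 9.5, cz_4 = 11.5, r_4 = 4, cy_5 = 9.5, cz_5 = 9.75, r_5 = 2.75, h_5 = 3.75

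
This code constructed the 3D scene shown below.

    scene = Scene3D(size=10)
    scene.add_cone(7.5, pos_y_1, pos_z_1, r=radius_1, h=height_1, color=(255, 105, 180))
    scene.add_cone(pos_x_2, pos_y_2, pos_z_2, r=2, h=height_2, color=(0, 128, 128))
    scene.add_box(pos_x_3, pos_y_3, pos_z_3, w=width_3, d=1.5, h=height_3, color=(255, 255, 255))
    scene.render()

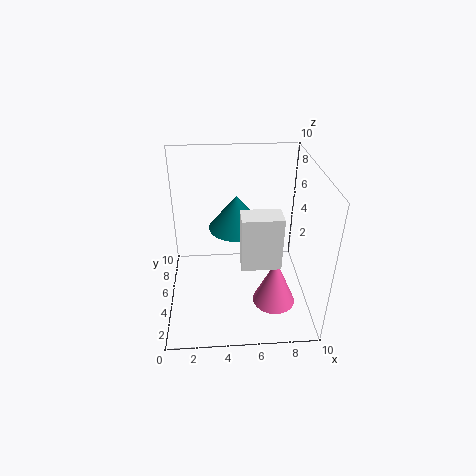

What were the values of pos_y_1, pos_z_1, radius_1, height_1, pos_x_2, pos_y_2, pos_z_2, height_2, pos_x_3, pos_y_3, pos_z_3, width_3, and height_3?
pos_y_1 = 3.5; pos_z_1 = 0.5; radius_1 = 1.5; height_1 = 3.5; pos_x_2 = 5; pos_y_2 = 6.5; pos_z_2 = 5; height_2 = 2.5; pos_x_3 = 5; pos_y_3 = 2; pos_z_3 = 4.5; width_3 = 2.5; height_3 = 3.5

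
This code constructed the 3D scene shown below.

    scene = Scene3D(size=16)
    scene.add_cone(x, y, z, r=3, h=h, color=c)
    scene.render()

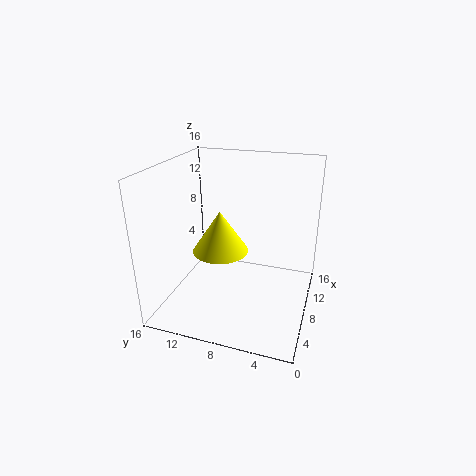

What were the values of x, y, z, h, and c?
x = 6.5; y = 9.5; z = 7; h = 4.5; c = 'yellow'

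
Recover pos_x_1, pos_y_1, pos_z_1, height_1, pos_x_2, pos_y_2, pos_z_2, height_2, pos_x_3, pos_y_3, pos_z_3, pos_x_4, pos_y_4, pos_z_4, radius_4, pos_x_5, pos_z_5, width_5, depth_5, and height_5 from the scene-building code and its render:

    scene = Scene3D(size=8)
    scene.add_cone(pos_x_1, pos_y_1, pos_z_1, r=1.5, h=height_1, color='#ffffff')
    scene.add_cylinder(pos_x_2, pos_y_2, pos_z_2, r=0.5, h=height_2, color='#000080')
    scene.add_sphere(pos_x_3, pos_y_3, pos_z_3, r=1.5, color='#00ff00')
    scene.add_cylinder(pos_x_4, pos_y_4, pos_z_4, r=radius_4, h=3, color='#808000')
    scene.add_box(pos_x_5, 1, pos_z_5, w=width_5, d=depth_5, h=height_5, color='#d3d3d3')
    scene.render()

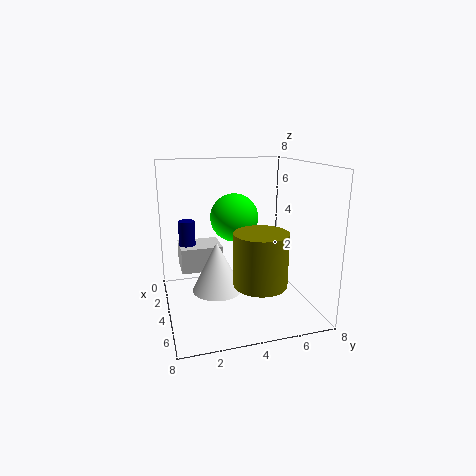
pos_x_1 = 3, pos_y_1 = 3, pos_z_1 = 0.5, height_1 = 3, pos_x_2 = 1.5, pos_y_2 = 1.5, pos_z_2 = 3, height_2 = 1.5, pos_x_3 = 1.5, pos_y_3 = 4.5, pos_z_3 = 4.5, pos_x_4 = 5, pos_y_4 = 5, pos_z_4 = 1.5, radius_4 = 1.5, pos_x_5 = 0.5, pos_z_5 = 1.5, width_5 = 2, depth_5 = 2.5, height_5 = 1.5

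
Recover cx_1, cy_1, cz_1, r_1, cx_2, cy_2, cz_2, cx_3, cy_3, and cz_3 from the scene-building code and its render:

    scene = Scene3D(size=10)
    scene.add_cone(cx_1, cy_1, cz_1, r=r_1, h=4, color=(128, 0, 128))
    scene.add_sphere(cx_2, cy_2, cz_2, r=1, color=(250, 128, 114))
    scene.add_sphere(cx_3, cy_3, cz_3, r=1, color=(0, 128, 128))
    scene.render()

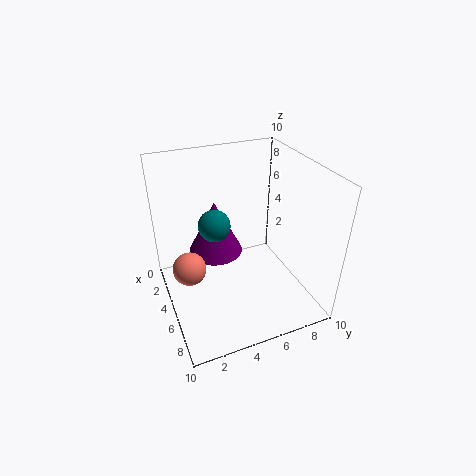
cx_1 = 3
cy_1 = 4
cz_1 = 3
r_1 = 2
cx_2 = 7
cy_2 = 1
cz_2 = 5
cx_3 = 6
cy_3 = 3
cz_3 = 7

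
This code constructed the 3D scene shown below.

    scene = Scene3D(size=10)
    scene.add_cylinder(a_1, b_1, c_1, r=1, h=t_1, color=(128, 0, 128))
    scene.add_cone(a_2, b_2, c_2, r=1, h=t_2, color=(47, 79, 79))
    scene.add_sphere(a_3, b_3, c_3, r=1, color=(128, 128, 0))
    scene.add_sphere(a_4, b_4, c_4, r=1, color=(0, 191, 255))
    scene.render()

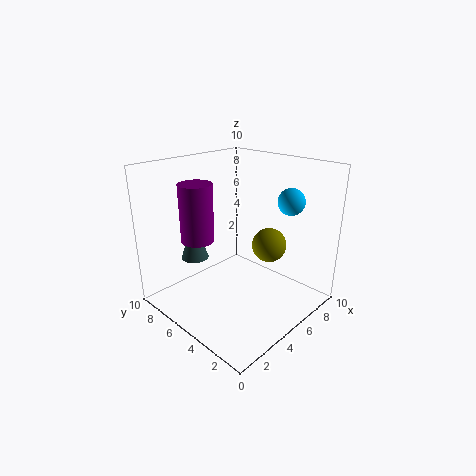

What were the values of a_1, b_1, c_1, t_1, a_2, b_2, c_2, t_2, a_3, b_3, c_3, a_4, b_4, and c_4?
a_1 = 1.5; b_1 = 5; c_1 = 6; t_1 = 3.5; a_2 = 3.5; b_2 = 8; c_2 = 3; t_2 = 3; a_3 = 4; b_3 = 1.5; c_3 = 6; a_4 = 9; b_4 = 3.5; c_4 = 7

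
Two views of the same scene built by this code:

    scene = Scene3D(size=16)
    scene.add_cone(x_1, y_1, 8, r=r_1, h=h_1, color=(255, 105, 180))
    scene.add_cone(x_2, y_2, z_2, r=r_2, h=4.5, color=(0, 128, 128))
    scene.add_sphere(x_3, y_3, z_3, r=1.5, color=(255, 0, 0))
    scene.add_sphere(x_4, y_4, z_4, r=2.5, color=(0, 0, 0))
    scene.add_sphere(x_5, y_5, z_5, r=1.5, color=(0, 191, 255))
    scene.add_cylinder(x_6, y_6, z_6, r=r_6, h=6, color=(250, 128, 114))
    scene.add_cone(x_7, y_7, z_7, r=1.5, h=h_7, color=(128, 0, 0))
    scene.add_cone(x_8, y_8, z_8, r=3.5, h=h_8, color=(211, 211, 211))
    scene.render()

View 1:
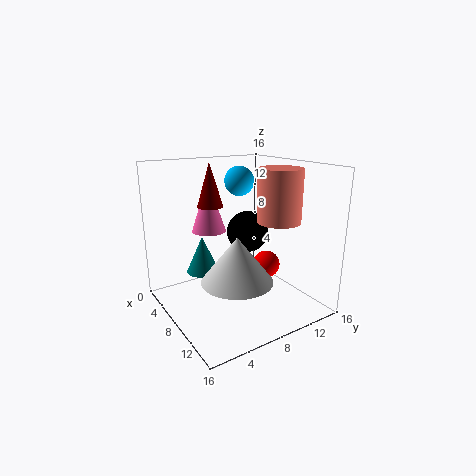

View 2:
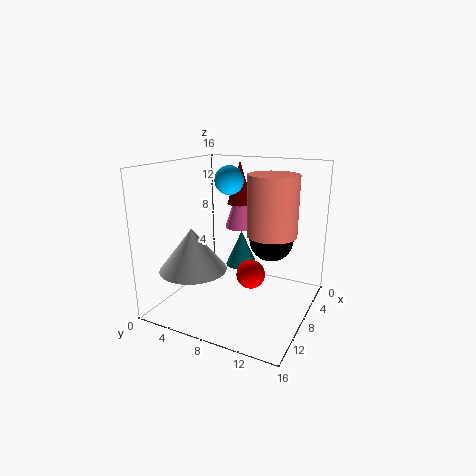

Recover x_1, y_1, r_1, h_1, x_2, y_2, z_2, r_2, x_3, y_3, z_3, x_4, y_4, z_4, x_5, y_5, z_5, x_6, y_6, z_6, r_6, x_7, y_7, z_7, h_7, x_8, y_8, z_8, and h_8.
x_1 = 4; y_1 = 6.5; r_1 = 2; h_1 = 6; x_2 = 3; y_2 = 6; z_2 = 2.5; r_2 = 2; x_3 = 10; y_3 = 10.5; z_3 = 5; x_4 = 5.5; y_4 = 11; z_4 = 7.5; x_5 = 9; y_5 = 7.5; z_5 = 14.5; x_6 = 9.5; y_6 = 12.5; z_6 = 9.5; r_6 = 2.5; x_7 = 4.5; y_7 = 6.5; z_7 = 11; h_7 = 5; x_8 = 12.5; y_8 = 5; z_8 = 5.5; h_8 = 4.5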